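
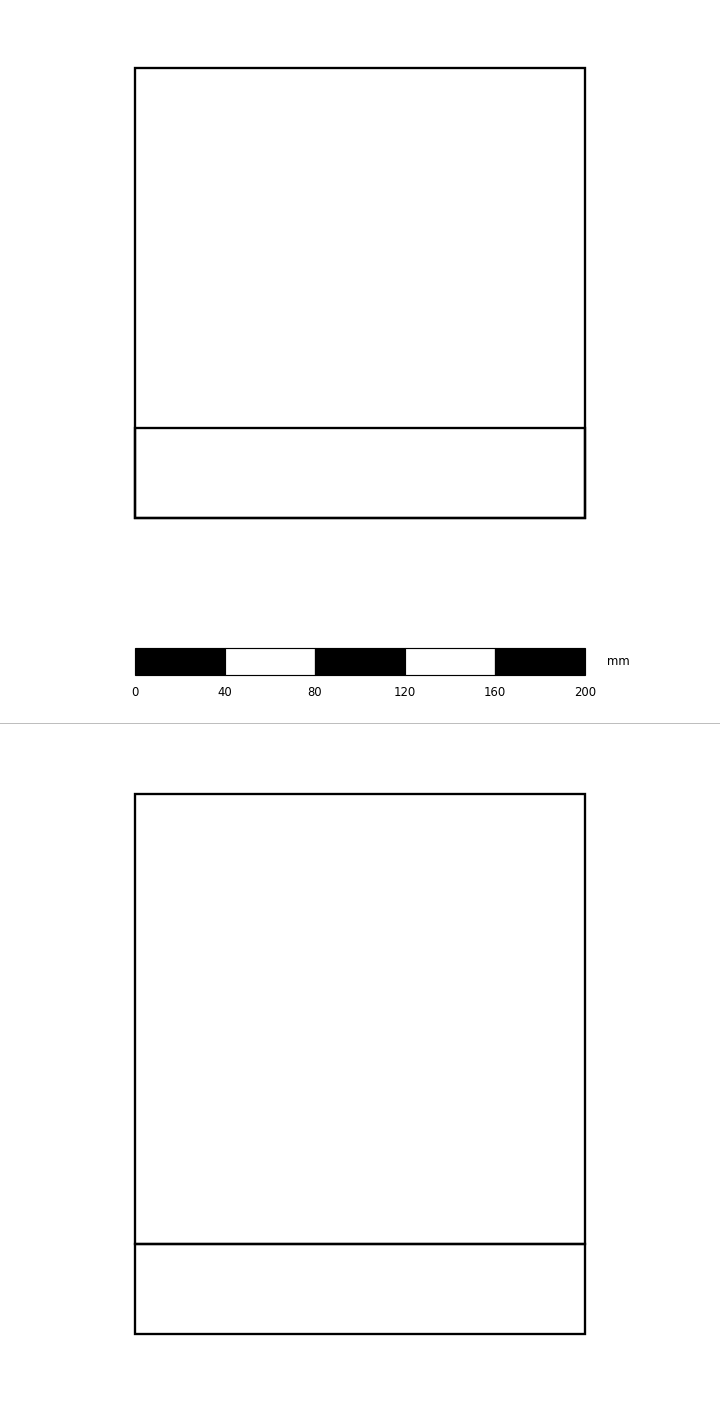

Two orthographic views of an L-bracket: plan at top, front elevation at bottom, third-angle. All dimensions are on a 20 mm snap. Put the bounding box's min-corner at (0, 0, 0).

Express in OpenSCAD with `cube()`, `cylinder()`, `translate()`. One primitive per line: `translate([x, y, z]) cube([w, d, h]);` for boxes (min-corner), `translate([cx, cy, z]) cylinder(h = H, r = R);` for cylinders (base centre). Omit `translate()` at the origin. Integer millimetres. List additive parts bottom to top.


cube([200, 200, 40]);
translate([0, 0, 40]) cube([200, 40, 200]);


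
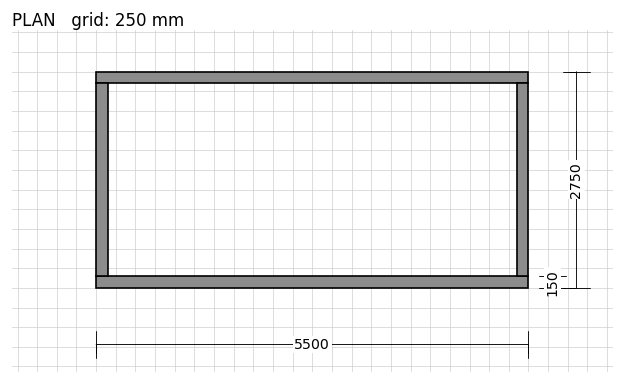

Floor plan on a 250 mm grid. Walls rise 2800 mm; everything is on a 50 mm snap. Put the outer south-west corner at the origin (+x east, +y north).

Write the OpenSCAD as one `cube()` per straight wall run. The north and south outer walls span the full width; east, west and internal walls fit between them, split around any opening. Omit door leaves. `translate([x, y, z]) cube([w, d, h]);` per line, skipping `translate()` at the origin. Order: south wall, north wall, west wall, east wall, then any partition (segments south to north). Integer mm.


cube([5500, 150, 2800]);
translate([0, 2600, 0]) cube([5500, 150, 2800]);
translate([0, 150, 0]) cube([150, 2450, 2800]);
translate([5350, 150, 0]) cube([150, 2450, 2800]);


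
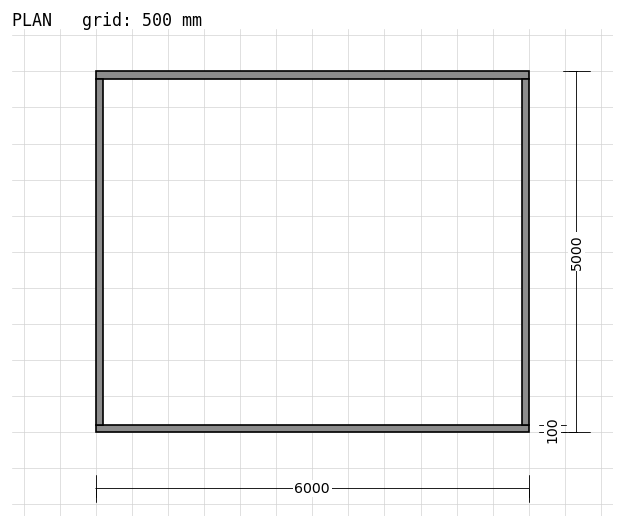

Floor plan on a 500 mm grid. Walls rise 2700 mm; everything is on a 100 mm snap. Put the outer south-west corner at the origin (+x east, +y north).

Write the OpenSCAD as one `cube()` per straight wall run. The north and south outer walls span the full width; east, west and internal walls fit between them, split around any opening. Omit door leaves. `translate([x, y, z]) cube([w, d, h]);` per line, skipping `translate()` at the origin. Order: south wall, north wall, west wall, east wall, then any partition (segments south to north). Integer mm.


cube([6000, 100, 2700]);
translate([0, 4900, 0]) cube([6000, 100, 2700]);
translate([0, 100, 0]) cube([100, 4800, 2700]);
translate([5900, 100, 0]) cube([100, 4800, 2700]);


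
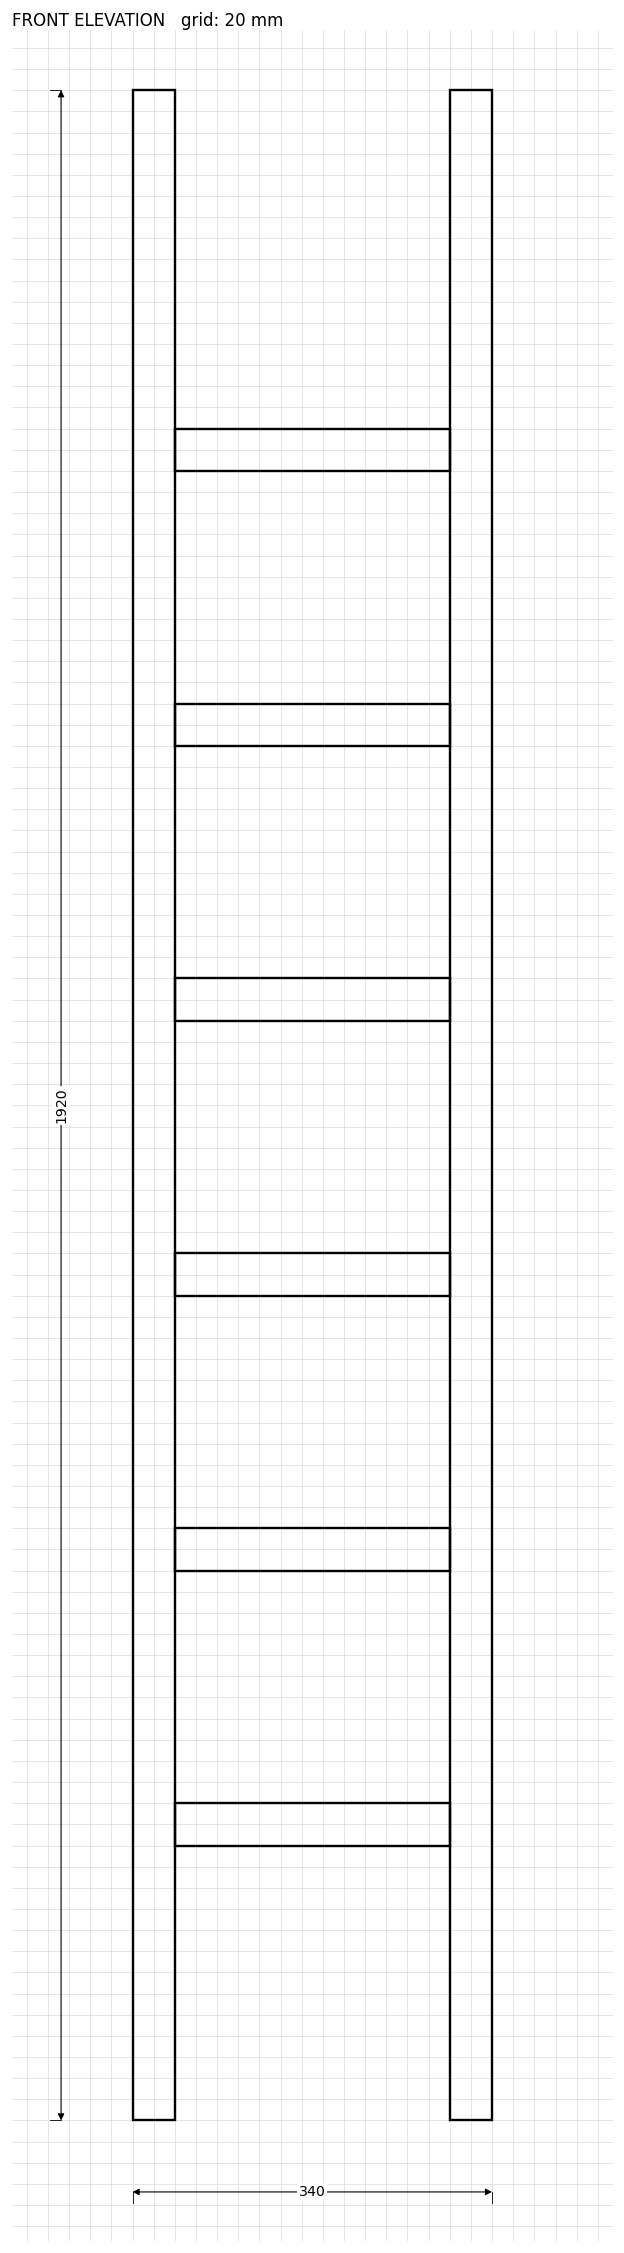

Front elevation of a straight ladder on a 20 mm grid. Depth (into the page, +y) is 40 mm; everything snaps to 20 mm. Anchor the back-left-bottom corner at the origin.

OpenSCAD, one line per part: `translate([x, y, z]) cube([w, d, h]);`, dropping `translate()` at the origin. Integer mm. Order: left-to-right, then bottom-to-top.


cube([40, 40, 1920]);
translate([40, 0, 260]) cube([260, 40, 40]);
translate([40, 0, 520]) cube([260, 40, 40]);
translate([40, 0, 780]) cube([260, 40, 40]);
translate([40, 0, 1040]) cube([260, 40, 40]);
translate([40, 0, 1300]) cube([260, 40, 40]);
translate([40, 0, 1560]) cube([260, 40, 40]);
translate([300, 0, 0]) cube([40, 40, 1920]);


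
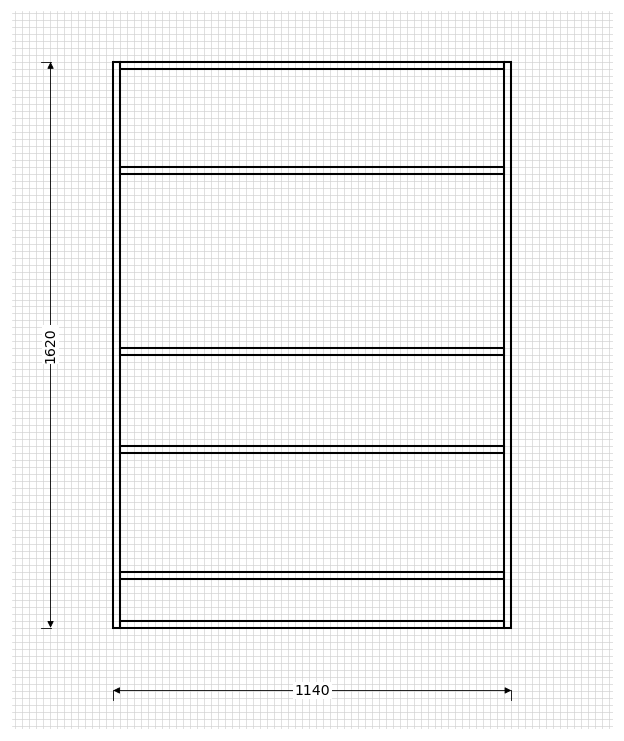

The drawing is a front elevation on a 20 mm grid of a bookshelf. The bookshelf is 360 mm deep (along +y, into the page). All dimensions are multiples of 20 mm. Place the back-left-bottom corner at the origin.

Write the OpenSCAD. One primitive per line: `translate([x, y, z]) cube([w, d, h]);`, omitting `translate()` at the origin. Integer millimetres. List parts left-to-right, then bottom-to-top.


cube([20, 360, 1620]);
translate([20, 0, 0]) cube([1100, 360, 20]);
translate([20, 0, 140]) cube([1100, 360, 20]);
translate([20, 0, 500]) cube([1100, 360, 20]);
translate([20, 0, 780]) cube([1100, 360, 20]);
translate([20, 0, 1300]) cube([1100, 360, 20]);
translate([20, 0, 1600]) cube([1100, 360, 20]);
translate([1120, 0, 0]) cube([20, 360, 1620]);


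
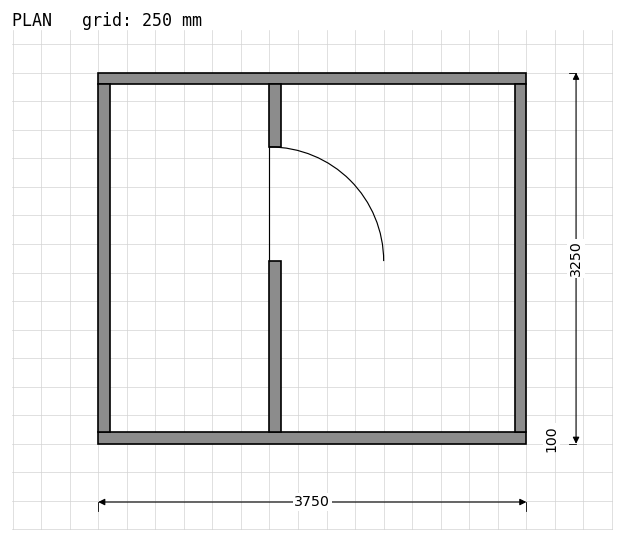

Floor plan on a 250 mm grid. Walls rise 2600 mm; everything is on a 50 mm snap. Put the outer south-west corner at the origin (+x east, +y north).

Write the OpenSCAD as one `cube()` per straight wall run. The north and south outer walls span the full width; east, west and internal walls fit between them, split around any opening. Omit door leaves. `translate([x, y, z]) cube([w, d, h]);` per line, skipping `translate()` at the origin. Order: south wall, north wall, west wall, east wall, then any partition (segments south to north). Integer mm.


cube([3750, 100, 2600]);
translate([0, 3150, 0]) cube([3750, 100, 2600]);
translate([0, 100, 0]) cube([100, 3050, 2600]);
translate([3650, 100, 0]) cube([100, 3050, 2600]);
translate([1500, 100, 0]) cube([100, 1500, 2600]);
translate([1500, 2600, 0]) cube([100, 550, 2600]);


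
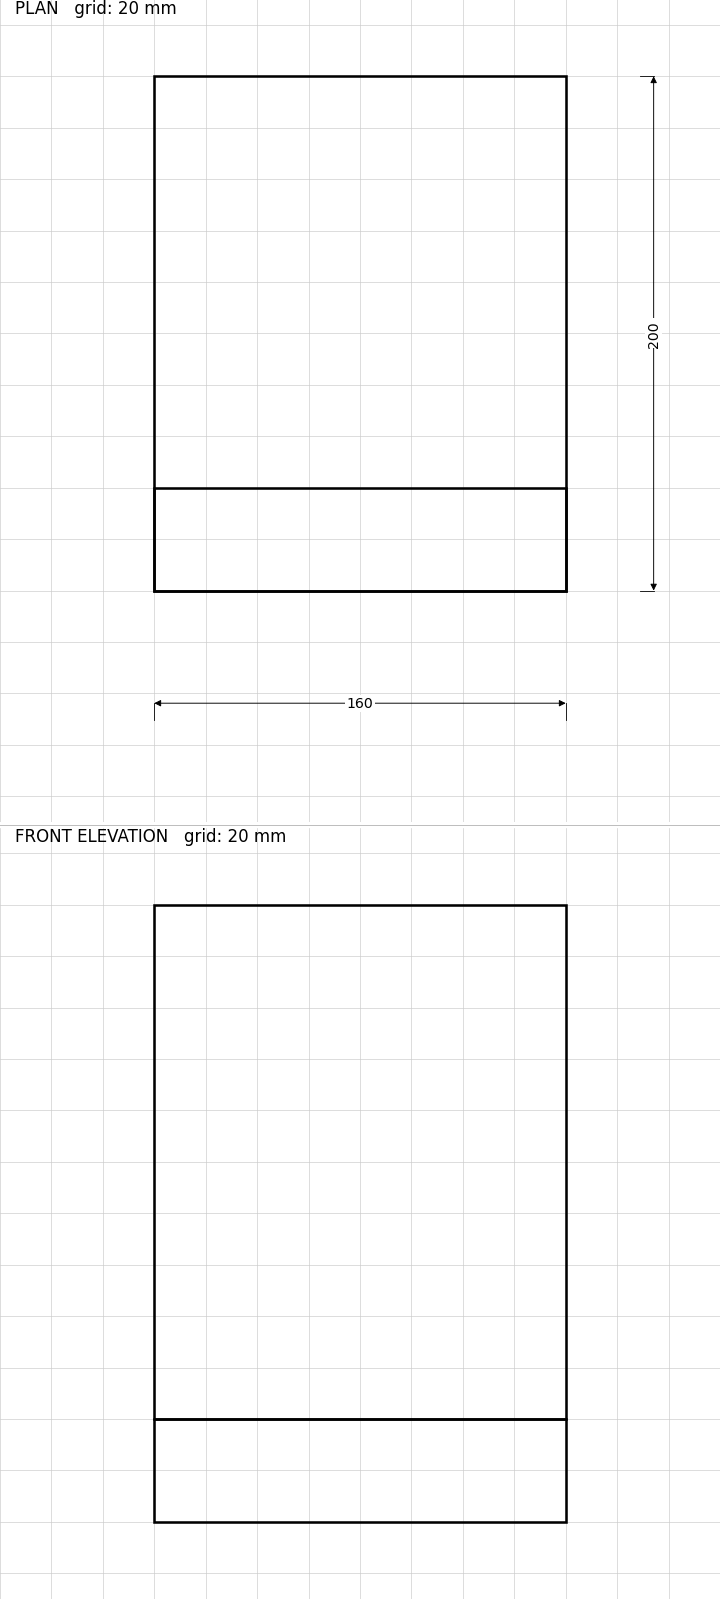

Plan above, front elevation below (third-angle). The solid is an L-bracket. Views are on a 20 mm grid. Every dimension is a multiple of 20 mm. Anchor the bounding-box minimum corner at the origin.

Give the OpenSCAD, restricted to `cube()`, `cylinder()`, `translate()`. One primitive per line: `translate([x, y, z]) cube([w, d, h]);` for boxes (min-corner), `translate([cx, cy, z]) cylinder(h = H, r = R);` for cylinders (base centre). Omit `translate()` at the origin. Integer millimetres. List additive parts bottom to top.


cube([160, 200, 40]);
translate([0, 0, 40]) cube([160, 40, 200]);


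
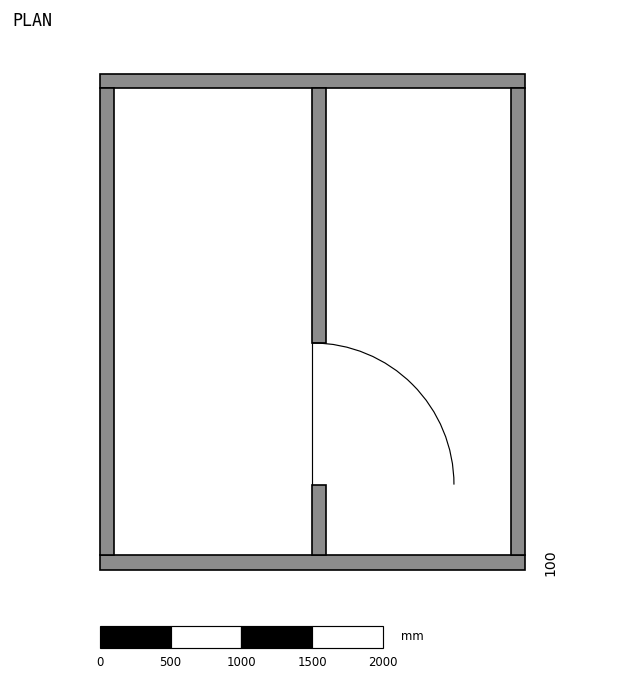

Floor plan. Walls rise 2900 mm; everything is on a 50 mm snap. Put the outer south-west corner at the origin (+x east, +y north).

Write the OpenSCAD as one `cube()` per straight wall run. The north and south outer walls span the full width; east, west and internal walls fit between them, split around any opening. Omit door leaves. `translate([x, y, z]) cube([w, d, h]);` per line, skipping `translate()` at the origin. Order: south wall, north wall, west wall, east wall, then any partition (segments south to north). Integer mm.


cube([3000, 100, 2900]);
translate([0, 3400, 0]) cube([3000, 100, 2900]);
translate([0, 100, 0]) cube([100, 3300, 2900]);
translate([2900, 100, 0]) cube([100, 3300, 2900]);
translate([1500, 100, 0]) cube([100, 500, 2900]);
translate([1500, 1600, 0]) cube([100, 1800, 2900]);


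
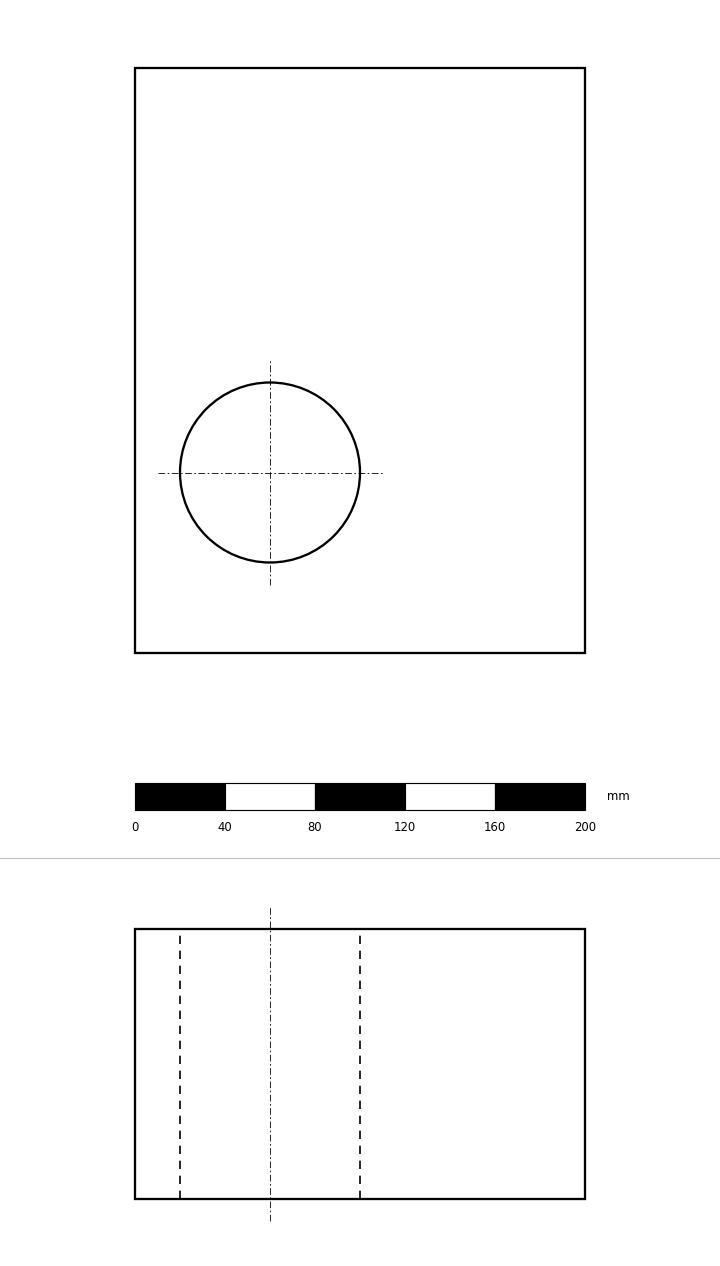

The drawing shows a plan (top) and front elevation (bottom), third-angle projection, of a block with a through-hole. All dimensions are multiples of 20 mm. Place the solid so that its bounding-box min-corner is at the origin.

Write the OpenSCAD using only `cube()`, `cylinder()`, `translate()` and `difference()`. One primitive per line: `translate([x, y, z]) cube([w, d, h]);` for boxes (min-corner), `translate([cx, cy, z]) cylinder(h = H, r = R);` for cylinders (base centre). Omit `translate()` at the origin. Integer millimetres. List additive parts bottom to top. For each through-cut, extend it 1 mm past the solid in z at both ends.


difference() {
  cube([200, 260, 120]);
  translate([60, 80, -1]) cylinder(h = 122, r = 40);
}


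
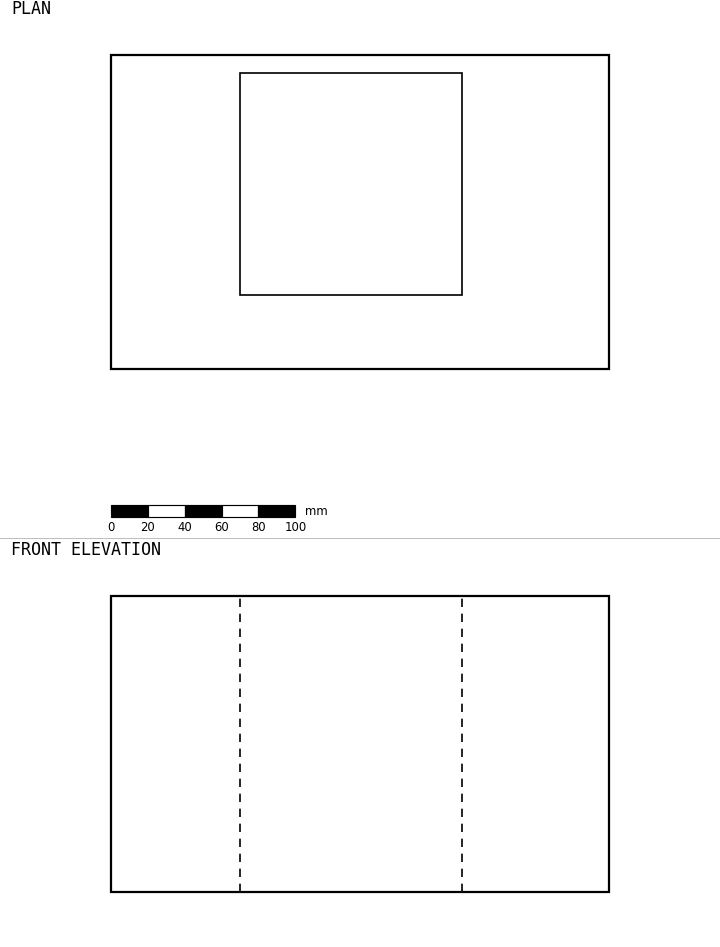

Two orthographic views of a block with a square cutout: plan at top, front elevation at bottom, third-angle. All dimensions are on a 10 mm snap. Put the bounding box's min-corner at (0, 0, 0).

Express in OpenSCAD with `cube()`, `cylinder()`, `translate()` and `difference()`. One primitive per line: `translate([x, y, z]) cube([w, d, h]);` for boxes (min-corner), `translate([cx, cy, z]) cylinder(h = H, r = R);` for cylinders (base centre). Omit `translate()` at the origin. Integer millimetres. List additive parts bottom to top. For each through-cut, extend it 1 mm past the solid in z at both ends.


difference() {
  cube([270, 170, 160]);
  translate([70, 40, -1]) cube([120, 120, 162]);
}


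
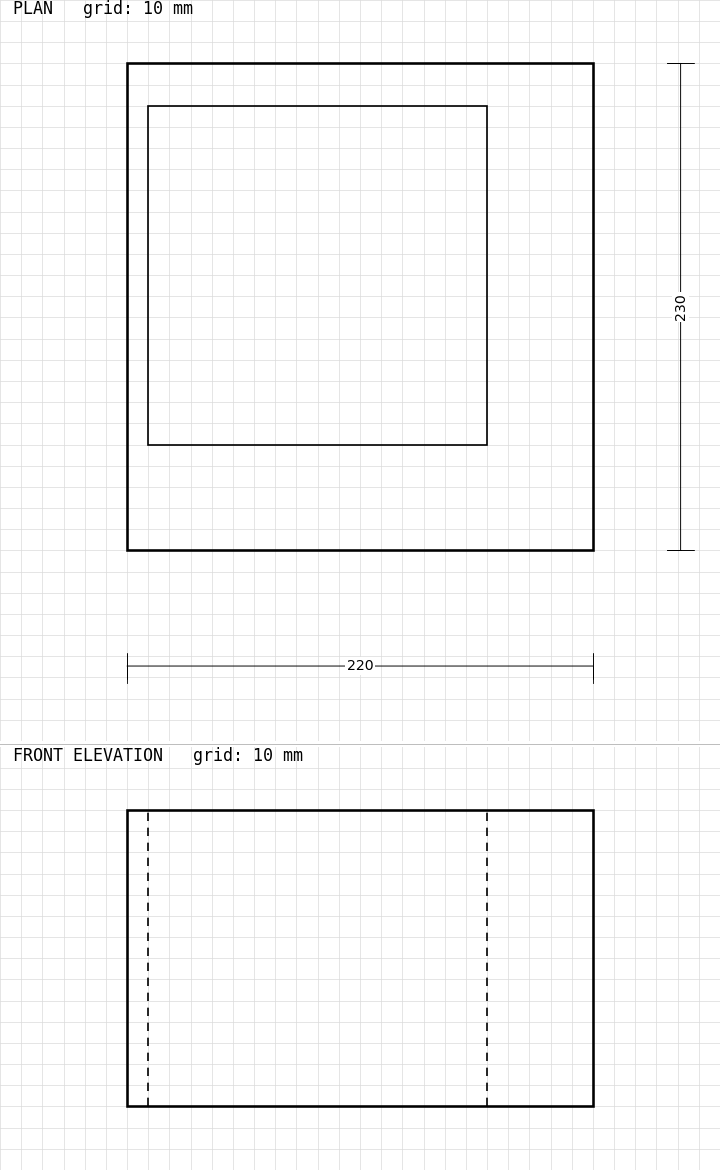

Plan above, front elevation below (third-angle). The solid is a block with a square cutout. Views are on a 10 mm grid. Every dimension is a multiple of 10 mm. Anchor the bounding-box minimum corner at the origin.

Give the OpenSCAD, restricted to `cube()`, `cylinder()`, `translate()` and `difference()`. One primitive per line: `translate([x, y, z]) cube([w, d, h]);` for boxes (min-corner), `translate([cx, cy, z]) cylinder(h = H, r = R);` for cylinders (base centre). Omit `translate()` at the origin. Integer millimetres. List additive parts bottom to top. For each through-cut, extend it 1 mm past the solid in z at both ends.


difference() {
  cube([220, 230, 140]);
  translate([10, 50, -1]) cube([160, 160, 142]);
}


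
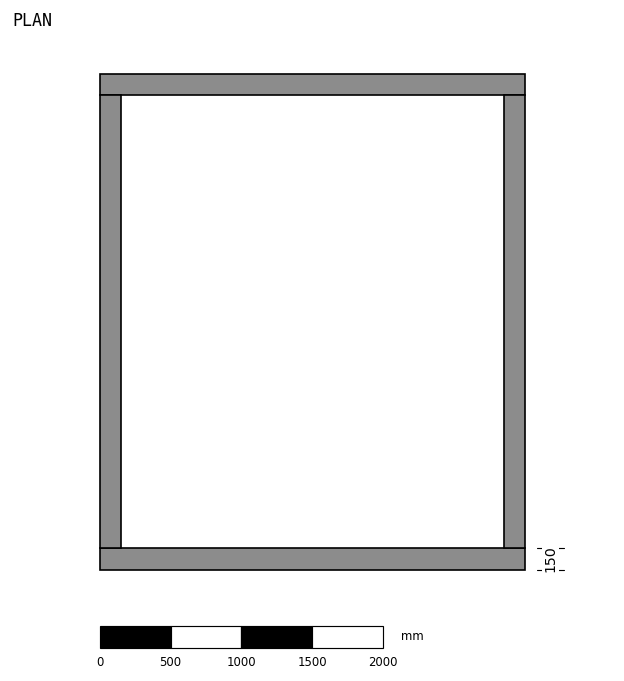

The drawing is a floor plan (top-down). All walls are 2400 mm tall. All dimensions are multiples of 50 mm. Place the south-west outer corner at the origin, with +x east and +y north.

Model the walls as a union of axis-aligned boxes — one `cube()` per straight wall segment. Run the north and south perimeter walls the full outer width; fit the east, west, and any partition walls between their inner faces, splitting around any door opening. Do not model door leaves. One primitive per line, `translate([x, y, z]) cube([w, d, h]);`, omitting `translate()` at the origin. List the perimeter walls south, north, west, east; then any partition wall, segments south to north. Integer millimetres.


cube([3000, 150, 2400]);
translate([0, 3350, 0]) cube([3000, 150, 2400]);
translate([0, 150, 0]) cube([150, 3200, 2400]);
translate([2850, 150, 0]) cube([150, 3200, 2400]);


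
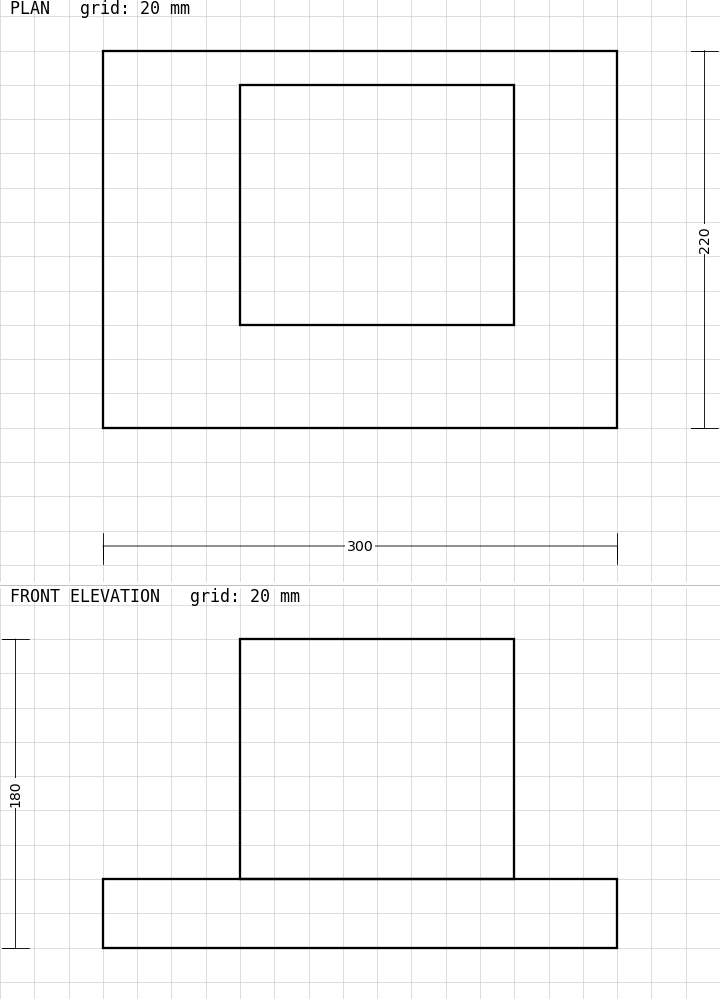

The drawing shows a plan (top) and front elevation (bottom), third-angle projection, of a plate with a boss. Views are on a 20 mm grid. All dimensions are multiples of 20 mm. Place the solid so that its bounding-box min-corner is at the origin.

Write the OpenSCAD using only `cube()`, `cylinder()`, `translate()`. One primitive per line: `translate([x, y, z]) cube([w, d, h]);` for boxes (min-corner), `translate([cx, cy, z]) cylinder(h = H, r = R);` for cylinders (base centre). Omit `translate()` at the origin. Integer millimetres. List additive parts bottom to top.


cube([300, 220, 40]);
translate([80, 60, 40]) cube([160, 140, 140]);


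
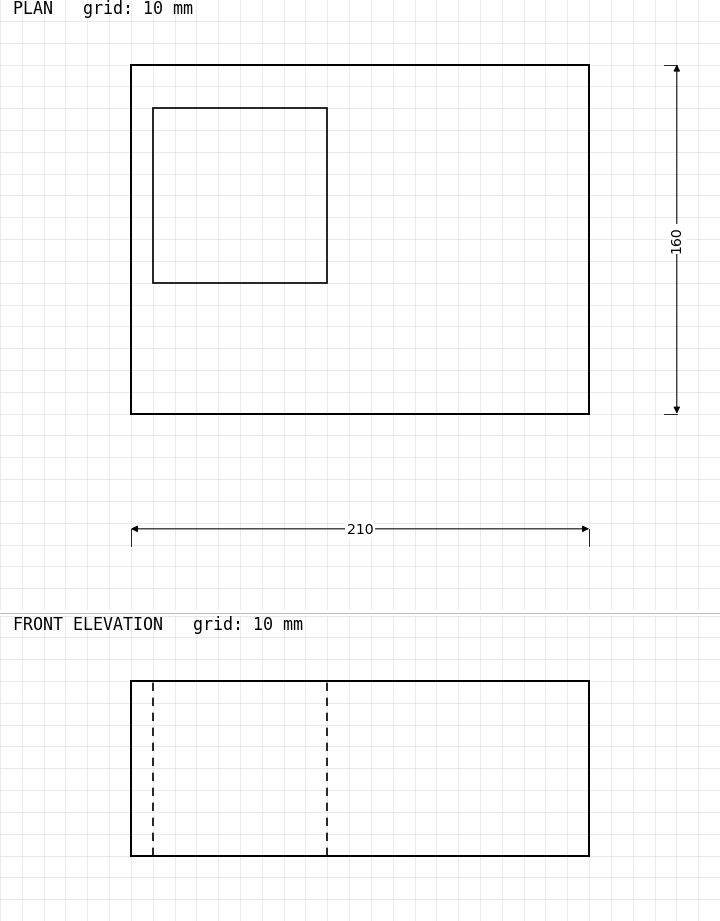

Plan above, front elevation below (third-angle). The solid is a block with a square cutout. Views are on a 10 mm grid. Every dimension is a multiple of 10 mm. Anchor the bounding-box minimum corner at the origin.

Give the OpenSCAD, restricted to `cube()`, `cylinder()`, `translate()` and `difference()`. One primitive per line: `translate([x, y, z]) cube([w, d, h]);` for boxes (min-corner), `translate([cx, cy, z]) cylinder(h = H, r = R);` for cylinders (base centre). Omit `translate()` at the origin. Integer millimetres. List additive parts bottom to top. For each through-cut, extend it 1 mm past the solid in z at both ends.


difference() {
  cube([210, 160, 80]);
  translate([10, 60, -1]) cube([80, 80, 82]);
}


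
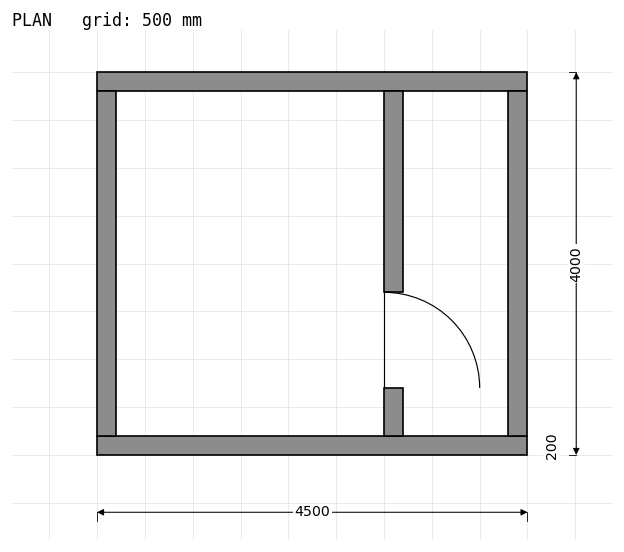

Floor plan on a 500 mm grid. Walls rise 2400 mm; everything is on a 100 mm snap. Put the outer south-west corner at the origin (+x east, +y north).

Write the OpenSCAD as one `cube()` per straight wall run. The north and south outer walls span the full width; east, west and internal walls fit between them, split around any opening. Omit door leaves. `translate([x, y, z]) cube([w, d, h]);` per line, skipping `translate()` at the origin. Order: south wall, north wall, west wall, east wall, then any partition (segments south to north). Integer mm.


cube([4500, 200, 2400]);
translate([0, 3800, 0]) cube([4500, 200, 2400]);
translate([0, 200, 0]) cube([200, 3600, 2400]);
translate([4300, 200, 0]) cube([200, 3600, 2400]);
translate([3000, 200, 0]) cube([200, 500, 2400]);
translate([3000, 1700, 0]) cube([200, 2100, 2400]);


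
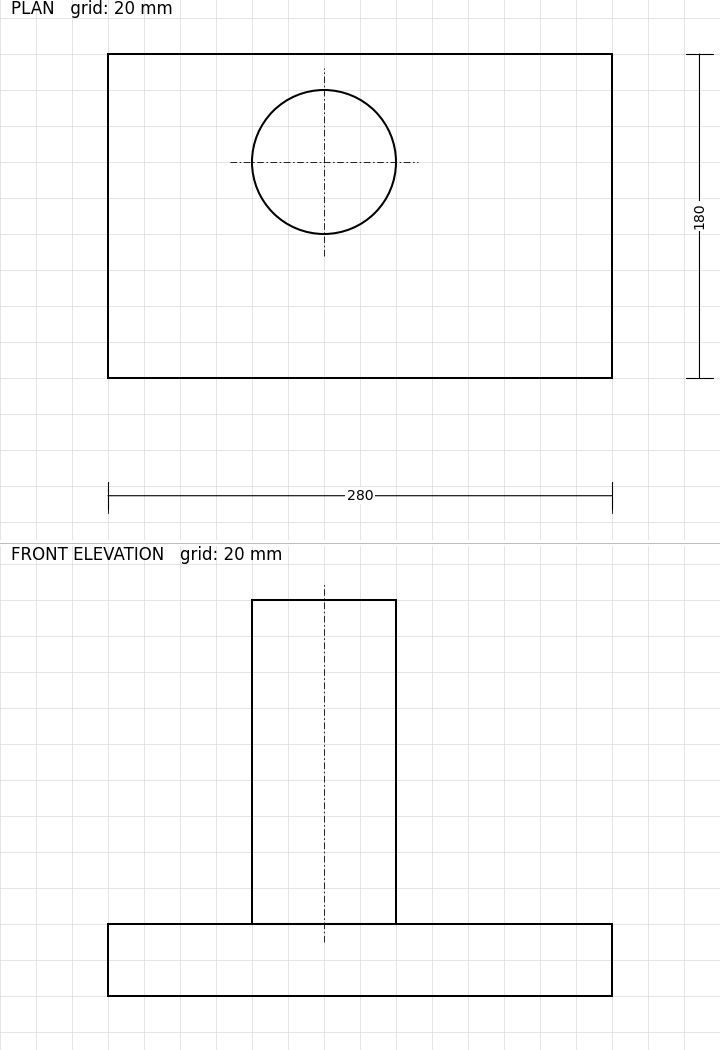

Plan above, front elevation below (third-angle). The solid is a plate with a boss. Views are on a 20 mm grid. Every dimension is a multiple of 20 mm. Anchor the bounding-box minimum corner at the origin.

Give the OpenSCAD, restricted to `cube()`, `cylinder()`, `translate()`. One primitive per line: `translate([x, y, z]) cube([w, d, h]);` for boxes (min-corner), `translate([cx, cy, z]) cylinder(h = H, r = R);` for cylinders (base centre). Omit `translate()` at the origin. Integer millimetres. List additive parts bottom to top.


cube([280, 180, 40]);
translate([120, 120, 40]) cylinder(h = 180, r = 40);


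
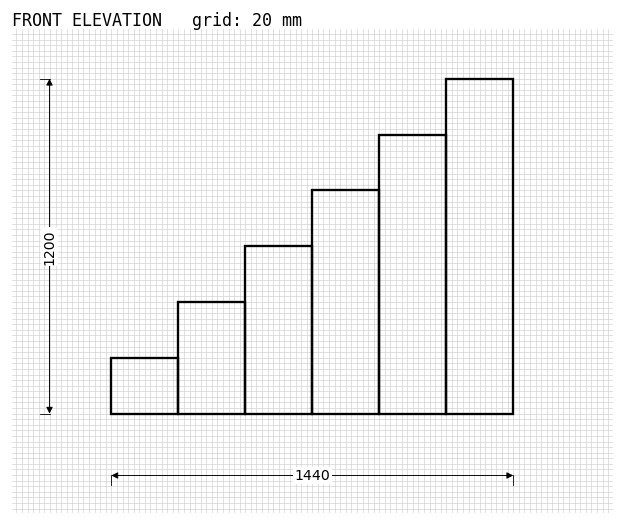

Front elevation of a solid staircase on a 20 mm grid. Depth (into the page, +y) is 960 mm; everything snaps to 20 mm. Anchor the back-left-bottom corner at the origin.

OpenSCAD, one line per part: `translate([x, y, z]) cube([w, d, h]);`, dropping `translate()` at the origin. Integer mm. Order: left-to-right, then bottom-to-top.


cube([240, 960, 200]);
translate([240, 0, 0]) cube([240, 960, 400]);
translate([480, 0, 0]) cube([240, 960, 600]);
translate([720, 0, 0]) cube([240, 960, 800]);
translate([960, 0, 0]) cube([240, 960, 1000]);
translate([1200, 0, 0]) cube([240, 960, 1200]);


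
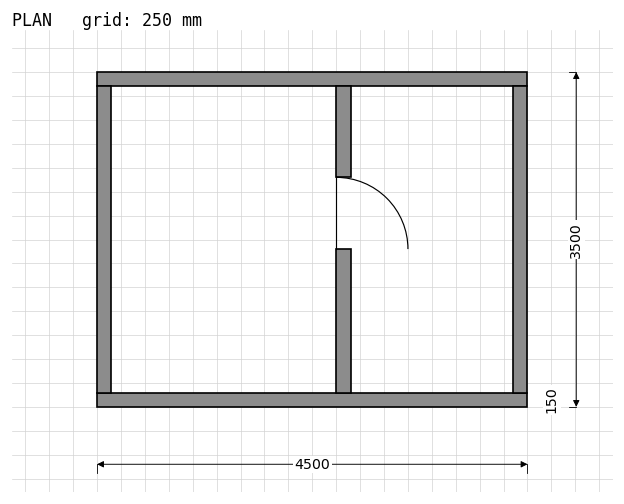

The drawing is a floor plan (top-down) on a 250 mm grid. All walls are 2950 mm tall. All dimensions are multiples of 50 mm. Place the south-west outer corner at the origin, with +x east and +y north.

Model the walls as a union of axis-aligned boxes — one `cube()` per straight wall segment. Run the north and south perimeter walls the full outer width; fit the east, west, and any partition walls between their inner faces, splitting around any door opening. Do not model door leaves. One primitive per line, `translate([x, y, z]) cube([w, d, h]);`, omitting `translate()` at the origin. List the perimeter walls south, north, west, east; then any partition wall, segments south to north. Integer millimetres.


cube([4500, 150, 2950]);
translate([0, 3350, 0]) cube([4500, 150, 2950]);
translate([0, 150, 0]) cube([150, 3200, 2950]);
translate([4350, 150, 0]) cube([150, 3200, 2950]);
translate([2500, 150, 0]) cube([150, 1500, 2950]);
translate([2500, 2400, 0]) cube([150, 950, 2950]);


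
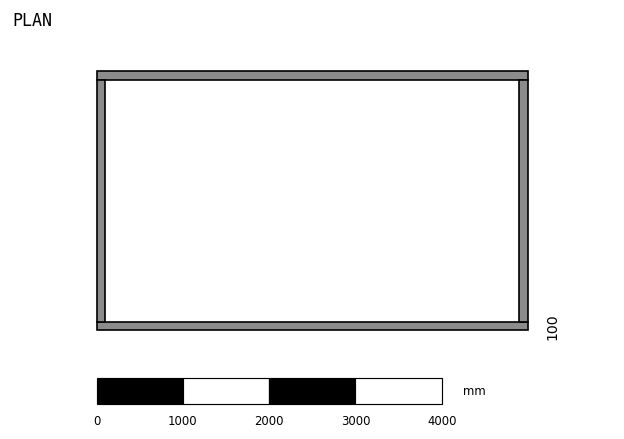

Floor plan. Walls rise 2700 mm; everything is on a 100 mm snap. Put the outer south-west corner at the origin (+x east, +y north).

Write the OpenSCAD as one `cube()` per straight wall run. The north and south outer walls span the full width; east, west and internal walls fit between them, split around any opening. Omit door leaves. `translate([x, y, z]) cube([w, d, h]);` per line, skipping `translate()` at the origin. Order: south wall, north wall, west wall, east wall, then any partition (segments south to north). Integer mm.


cube([5000, 100, 2700]);
translate([0, 2900, 0]) cube([5000, 100, 2700]);
translate([0, 100, 0]) cube([100, 2800, 2700]);
translate([4900, 100, 0]) cube([100, 2800, 2700]);


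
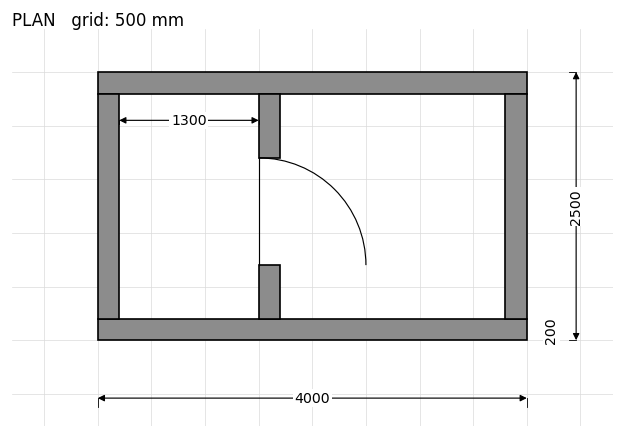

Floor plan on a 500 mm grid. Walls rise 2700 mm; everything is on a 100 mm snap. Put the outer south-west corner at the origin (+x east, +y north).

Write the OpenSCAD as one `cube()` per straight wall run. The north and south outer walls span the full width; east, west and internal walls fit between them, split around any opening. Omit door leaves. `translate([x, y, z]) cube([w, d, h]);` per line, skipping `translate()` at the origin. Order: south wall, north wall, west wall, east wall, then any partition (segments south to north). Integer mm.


cube([4000, 200, 2700]);
translate([0, 2300, 0]) cube([4000, 200, 2700]);
translate([0, 200, 0]) cube([200, 2100, 2700]);
translate([3800, 200, 0]) cube([200, 2100, 2700]);
translate([1500, 200, 0]) cube([200, 500, 2700]);
translate([1500, 1700, 0]) cube([200, 600, 2700]);


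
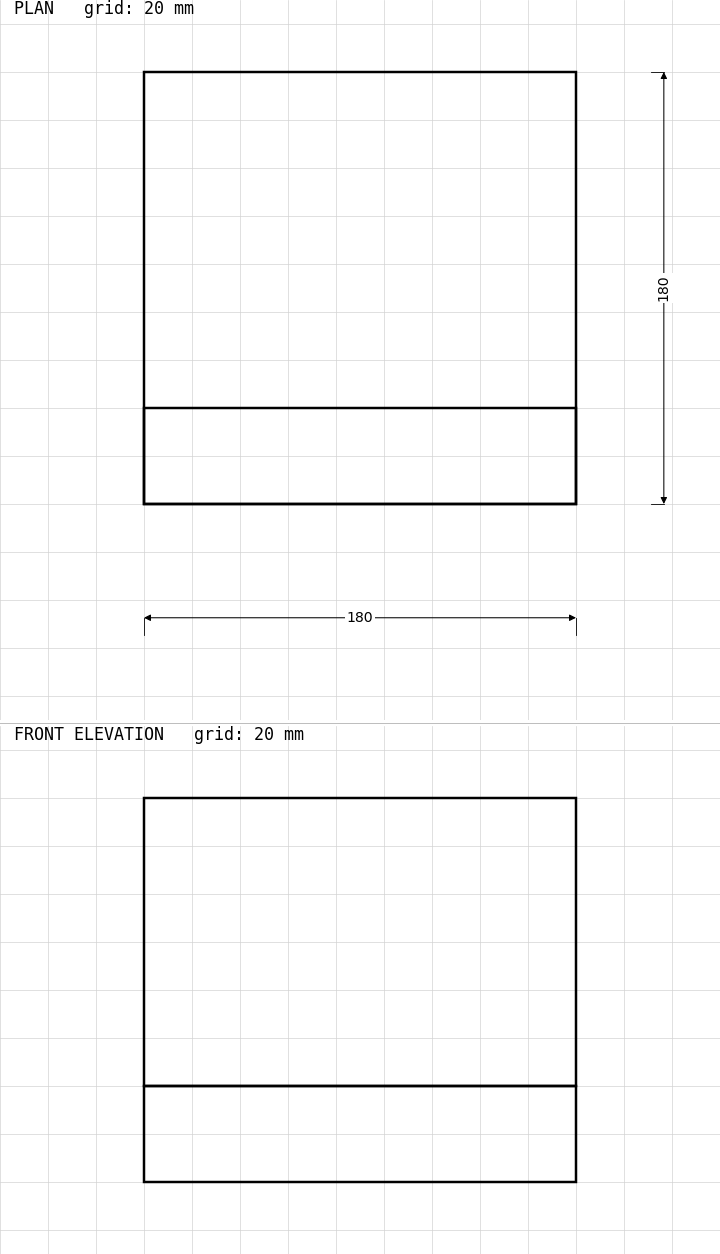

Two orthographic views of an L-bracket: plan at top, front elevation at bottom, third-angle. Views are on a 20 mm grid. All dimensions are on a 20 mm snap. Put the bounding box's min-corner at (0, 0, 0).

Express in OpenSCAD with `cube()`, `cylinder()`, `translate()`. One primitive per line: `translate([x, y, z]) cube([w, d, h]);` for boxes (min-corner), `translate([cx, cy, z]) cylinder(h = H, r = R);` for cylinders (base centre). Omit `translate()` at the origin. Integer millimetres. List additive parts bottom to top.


cube([180, 180, 40]);
translate([0, 0, 40]) cube([180, 40, 120]);


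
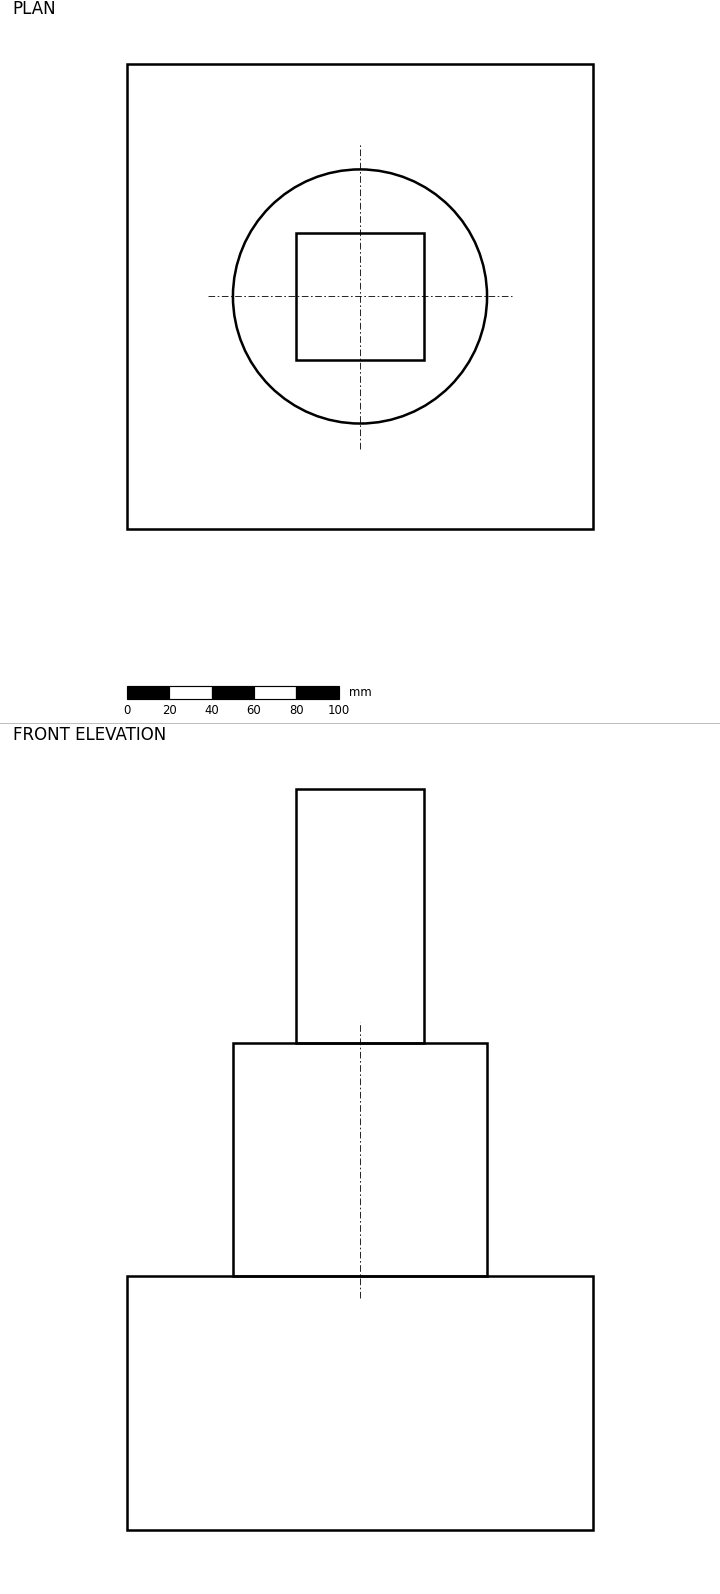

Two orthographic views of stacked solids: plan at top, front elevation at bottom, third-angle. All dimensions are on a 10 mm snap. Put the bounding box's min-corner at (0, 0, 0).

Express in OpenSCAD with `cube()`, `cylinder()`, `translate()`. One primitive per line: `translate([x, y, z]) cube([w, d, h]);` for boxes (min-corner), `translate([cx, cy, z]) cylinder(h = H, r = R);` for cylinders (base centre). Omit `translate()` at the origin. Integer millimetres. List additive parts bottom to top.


cube([220, 220, 120]);
translate([110, 110, 120]) cylinder(h = 110, r = 60);
translate([80, 80, 230]) cube([60, 60, 120]);


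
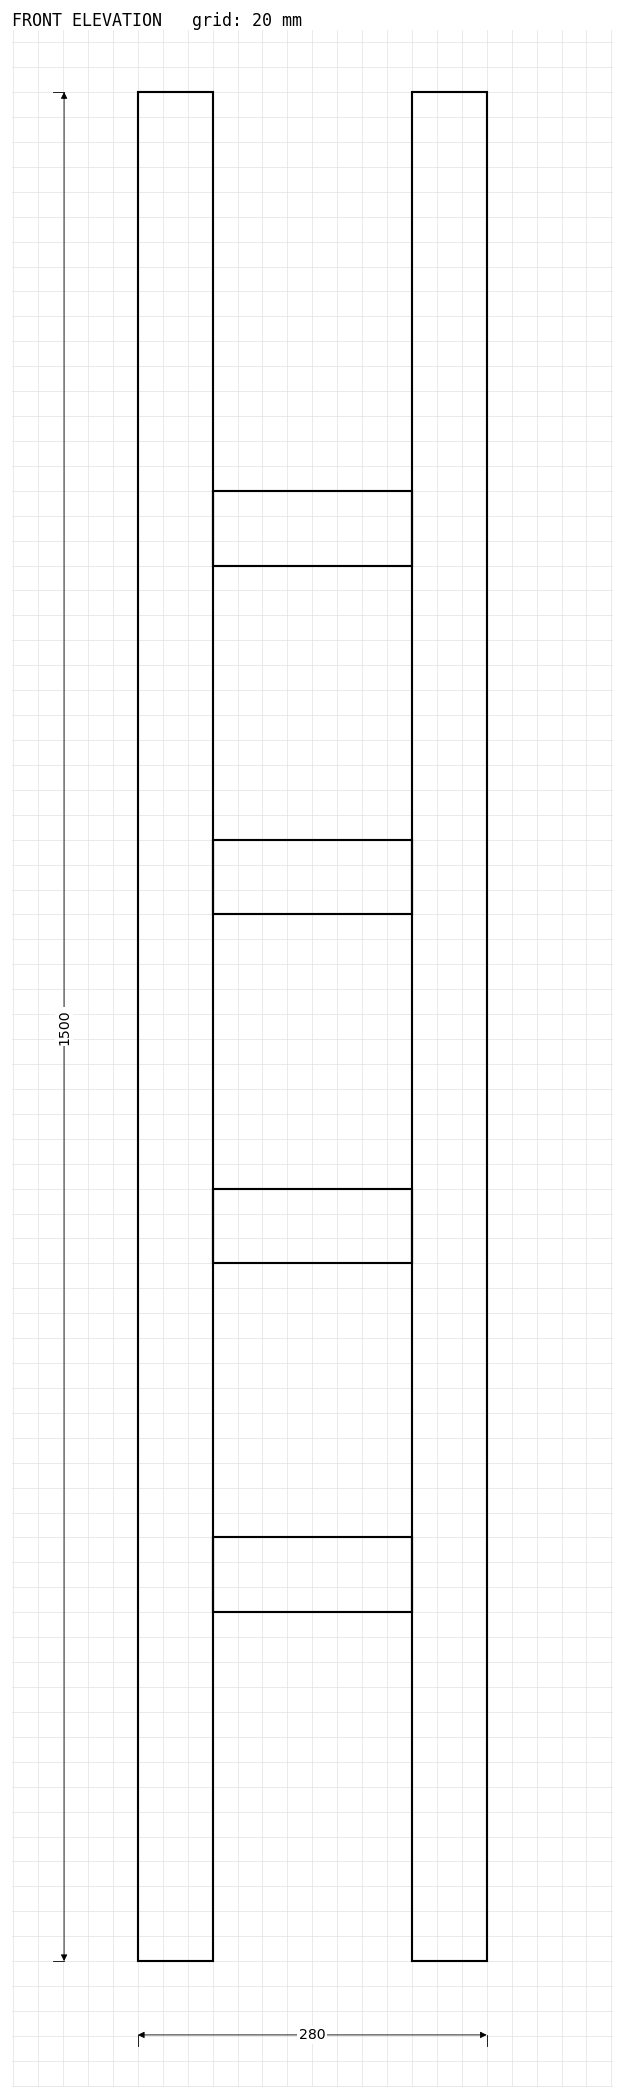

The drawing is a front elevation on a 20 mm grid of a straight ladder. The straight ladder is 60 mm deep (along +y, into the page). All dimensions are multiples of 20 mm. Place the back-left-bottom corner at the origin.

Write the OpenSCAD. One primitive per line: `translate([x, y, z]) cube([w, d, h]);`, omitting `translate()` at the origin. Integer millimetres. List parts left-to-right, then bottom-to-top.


cube([60, 60, 1500]);
translate([60, 0, 280]) cube([160, 60, 60]);
translate([60, 0, 560]) cube([160, 60, 60]);
translate([60, 0, 840]) cube([160, 60, 60]);
translate([60, 0, 1120]) cube([160, 60, 60]);
translate([220, 0, 0]) cube([60, 60, 1500]);


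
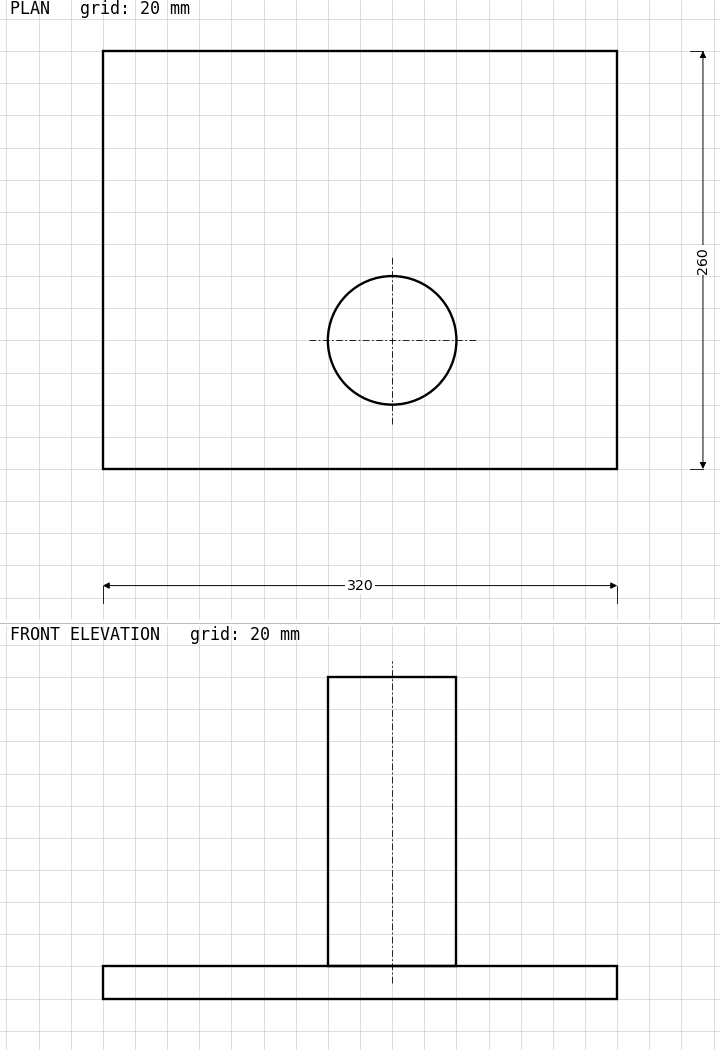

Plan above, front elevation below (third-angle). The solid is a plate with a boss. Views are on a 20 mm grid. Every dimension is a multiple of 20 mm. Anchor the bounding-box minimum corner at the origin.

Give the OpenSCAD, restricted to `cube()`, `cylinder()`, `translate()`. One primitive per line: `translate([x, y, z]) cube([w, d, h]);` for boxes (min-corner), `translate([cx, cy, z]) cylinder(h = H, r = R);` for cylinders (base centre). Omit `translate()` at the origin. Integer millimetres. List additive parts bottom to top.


cube([320, 260, 20]);
translate([180, 80, 20]) cylinder(h = 180, r = 40);


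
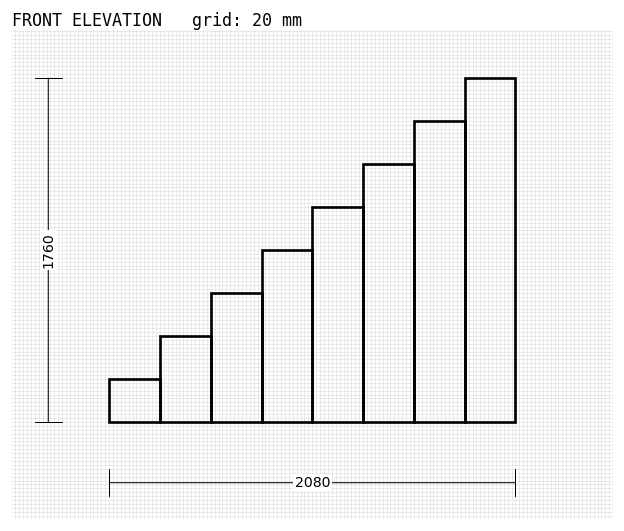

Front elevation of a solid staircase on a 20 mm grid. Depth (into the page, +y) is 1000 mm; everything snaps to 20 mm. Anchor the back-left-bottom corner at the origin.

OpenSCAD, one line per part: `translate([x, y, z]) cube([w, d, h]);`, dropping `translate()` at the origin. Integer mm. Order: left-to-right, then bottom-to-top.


cube([260, 1000, 220]);
translate([260, 0, 0]) cube([260, 1000, 440]);
translate([520, 0, 0]) cube([260, 1000, 660]);
translate([780, 0, 0]) cube([260, 1000, 880]);
translate([1040, 0, 0]) cube([260, 1000, 1100]);
translate([1300, 0, 0]) cube([260, 1000, 1320]);
translate([1560, 0, 0]) cube([260, 1000, 1540]);
translate([1820, 0, 0]) cube([260, 1000, 1760]);


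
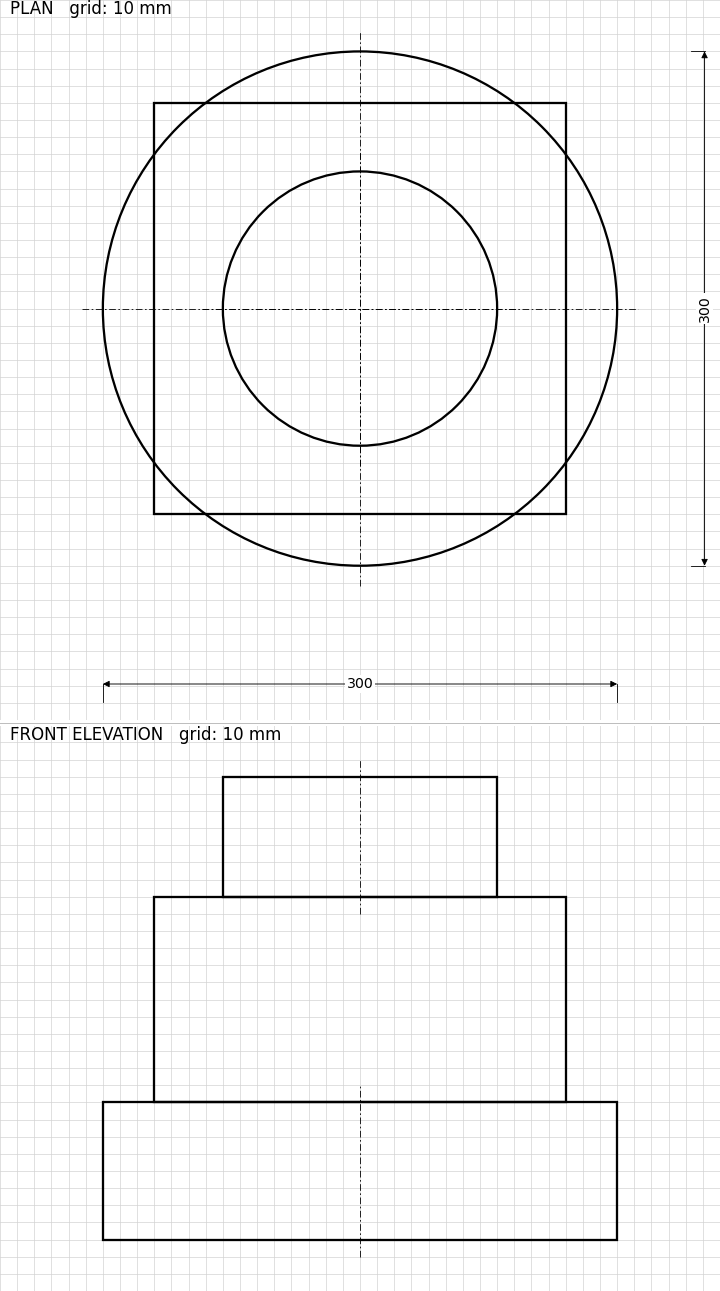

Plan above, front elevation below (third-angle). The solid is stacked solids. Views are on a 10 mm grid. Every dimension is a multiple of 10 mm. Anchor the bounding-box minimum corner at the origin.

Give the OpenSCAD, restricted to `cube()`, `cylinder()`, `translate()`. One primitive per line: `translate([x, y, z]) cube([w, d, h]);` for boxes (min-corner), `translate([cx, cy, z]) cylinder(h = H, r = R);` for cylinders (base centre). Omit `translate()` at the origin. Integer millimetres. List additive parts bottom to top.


translate([150, 150, 0]) cylinder(h = 80, r = 150);
translate([30, 30, 80]) cube([240, 240, 120]);
translate([150, 150, 200]) cylinder(h = 70, r = 80);


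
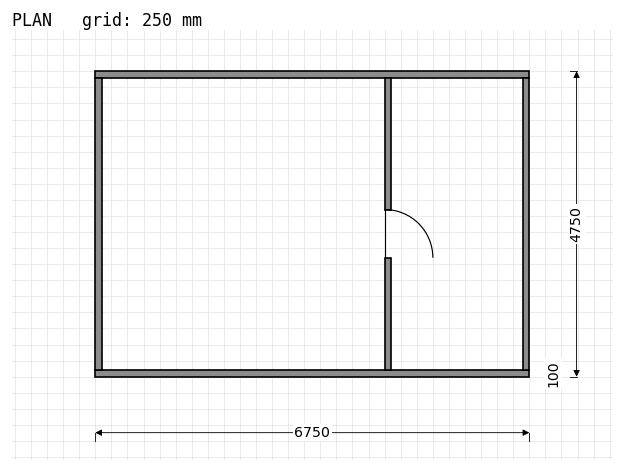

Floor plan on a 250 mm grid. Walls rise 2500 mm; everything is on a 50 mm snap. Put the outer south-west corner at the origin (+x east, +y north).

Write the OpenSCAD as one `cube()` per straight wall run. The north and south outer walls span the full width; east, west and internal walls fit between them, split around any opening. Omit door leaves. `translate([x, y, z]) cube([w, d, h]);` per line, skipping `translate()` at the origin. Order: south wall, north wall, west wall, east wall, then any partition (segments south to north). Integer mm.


cube([6750, 100, 2500]);
translate([0, 4650, 0]) cube([6750, 100, 2500]);
translate([0, 100, 0]) cube([100, 4550, 2500]);
translate([6650, 100, 0]) cube([100, 4550, 2500]);
translate([4500, 100, 0]) cube([100, 1750, 2500]);
translate([4500, 2600, 0]) cube([100, 2050, 2500]);


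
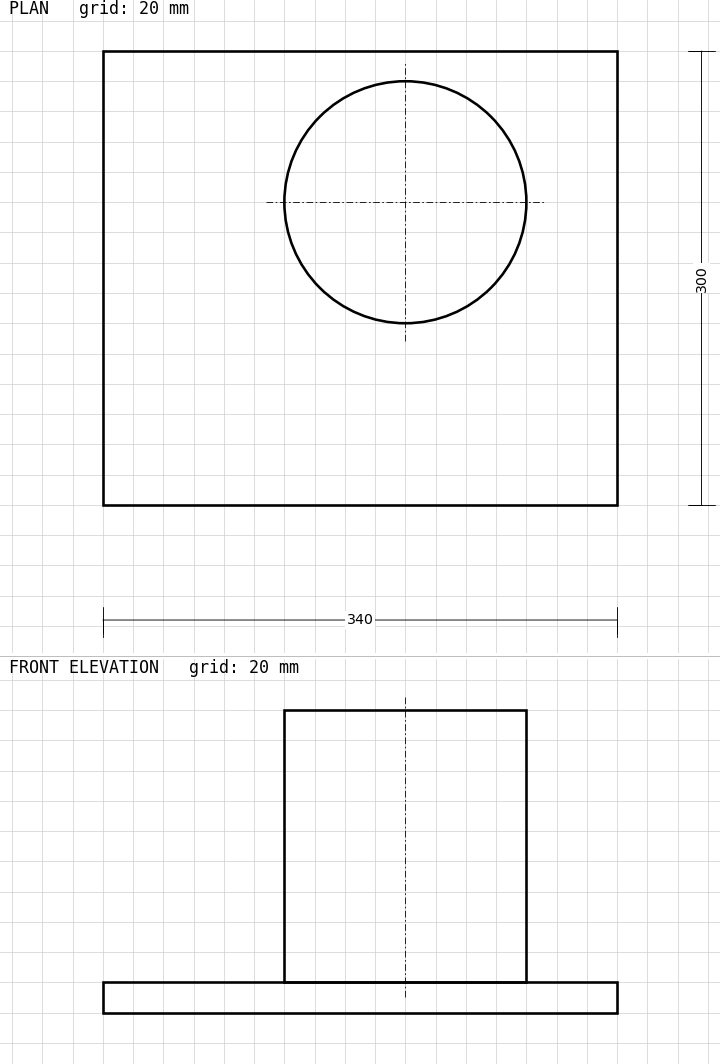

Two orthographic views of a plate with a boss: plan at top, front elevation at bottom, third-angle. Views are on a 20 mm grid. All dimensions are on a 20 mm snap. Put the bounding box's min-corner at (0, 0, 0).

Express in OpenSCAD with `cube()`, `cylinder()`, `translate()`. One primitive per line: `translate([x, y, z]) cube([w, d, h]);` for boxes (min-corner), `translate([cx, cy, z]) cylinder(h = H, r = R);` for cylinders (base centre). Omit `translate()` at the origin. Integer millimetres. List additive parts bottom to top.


cube([340, 300, 20]);
translate([200, 200, 20]) cylinder(h = 180, r = 80);


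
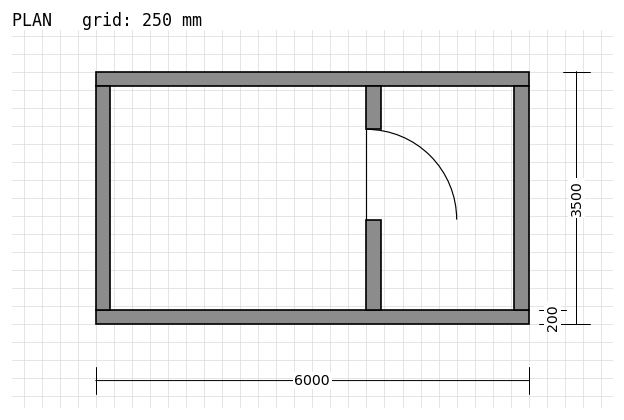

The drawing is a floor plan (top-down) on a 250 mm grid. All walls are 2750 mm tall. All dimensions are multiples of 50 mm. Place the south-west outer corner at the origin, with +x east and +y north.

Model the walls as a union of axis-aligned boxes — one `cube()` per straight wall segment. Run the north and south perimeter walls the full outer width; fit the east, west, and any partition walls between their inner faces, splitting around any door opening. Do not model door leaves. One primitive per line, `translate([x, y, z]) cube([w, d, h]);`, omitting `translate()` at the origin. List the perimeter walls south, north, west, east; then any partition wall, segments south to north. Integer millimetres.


cube([6000, 200, 2750]);
translate([0, 3300, 0]) cube([6000, 200, 2750]);
translate([0, 200, 0]) cube([200, 3100, 2750]);
translate([5800, 200, 0]) cube([200, 3100, 2750]);
translate([3750, 200, 0]) cube([200, 1250, 2750]);
translate([3750, 2700, 0]) cube([200, 600, 2750]);


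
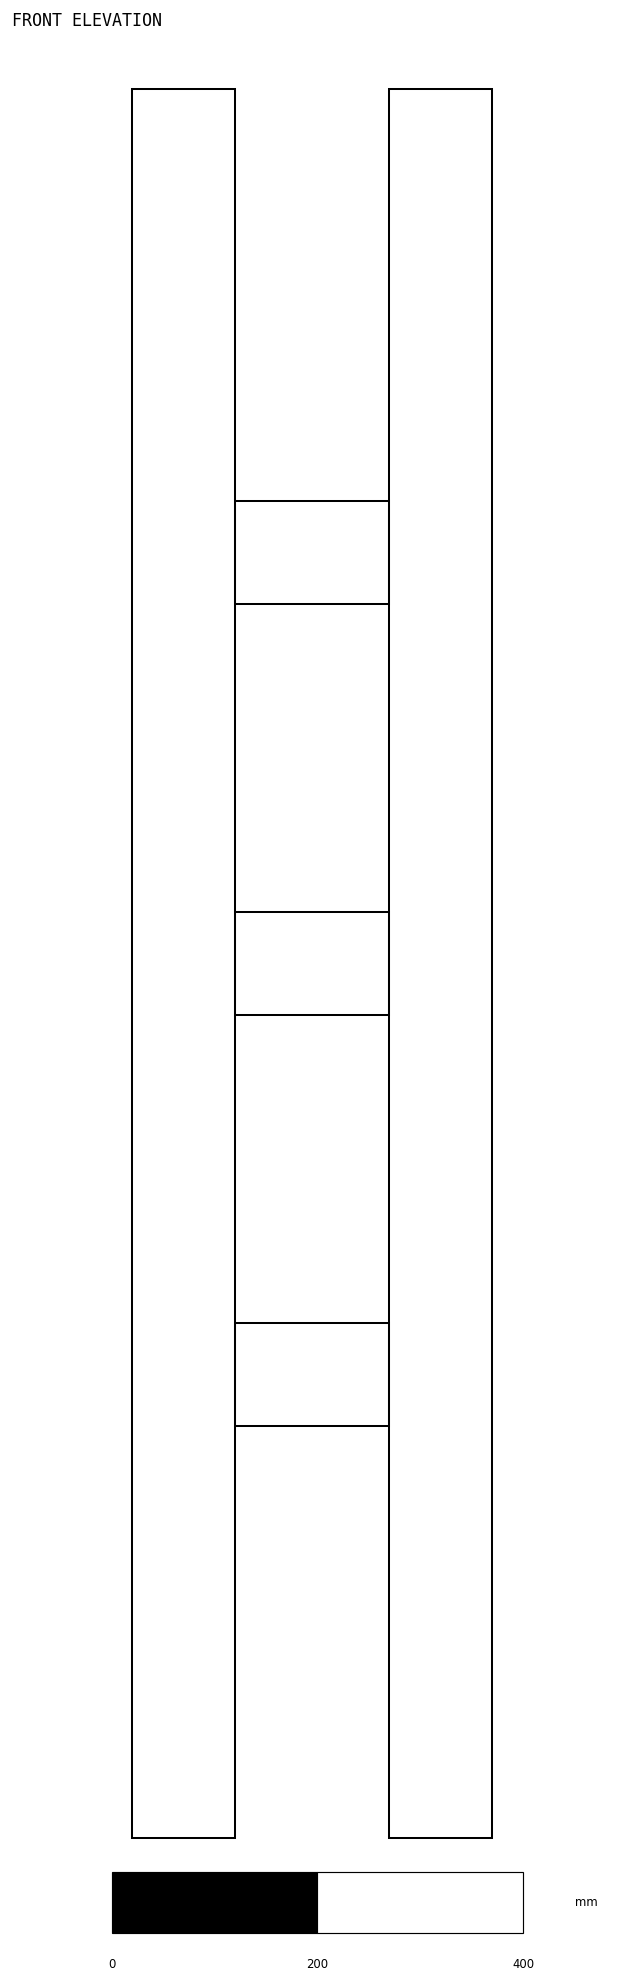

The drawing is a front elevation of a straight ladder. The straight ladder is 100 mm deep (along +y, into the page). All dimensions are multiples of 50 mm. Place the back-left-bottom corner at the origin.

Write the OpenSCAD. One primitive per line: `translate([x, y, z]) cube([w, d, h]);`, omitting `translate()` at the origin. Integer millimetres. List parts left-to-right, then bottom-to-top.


cube([100, 100, 1700]);
translate([100, 0, 400]) cube([150, 100, 100]);
translate([100, 0, 800]) cube([150, 100, 100]);
translate([100, 0, 1200]) cube([150, 100, 100]);
translate([250, 0, 0]) cube([100, 100, 1700]);


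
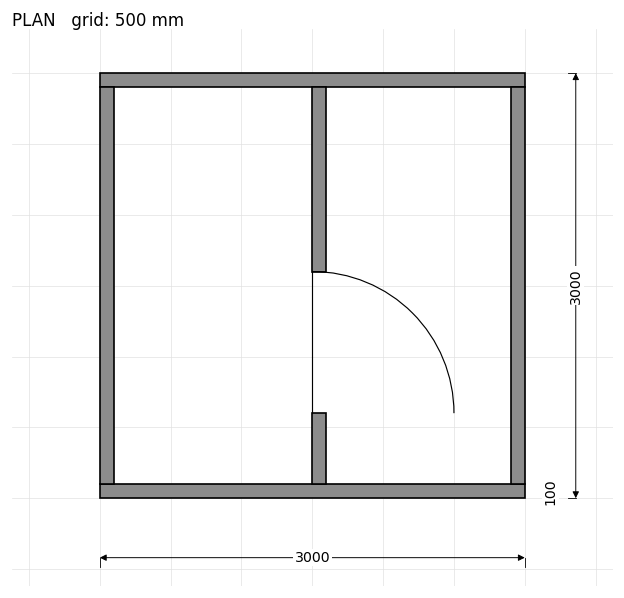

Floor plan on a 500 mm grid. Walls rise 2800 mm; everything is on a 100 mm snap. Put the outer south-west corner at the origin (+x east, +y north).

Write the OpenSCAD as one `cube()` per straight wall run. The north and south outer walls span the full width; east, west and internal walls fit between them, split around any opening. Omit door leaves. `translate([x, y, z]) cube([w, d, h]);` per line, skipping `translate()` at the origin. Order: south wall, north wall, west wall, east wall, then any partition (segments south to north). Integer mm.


cube([3000, 100, 2800]);
translate([0, 2900, 0]) cube([3000, 100, 2800]);
translate([0, 100, 0]) cube([100, 2800, 2800]);
translate([2900, 100, 0]) cube([100, 2800, 2800]);
translate([1500, 100, 0]) cube([100, 500, 2800]);
translate([1500, 1600, 0]) cube([100, 1300, 2800]);


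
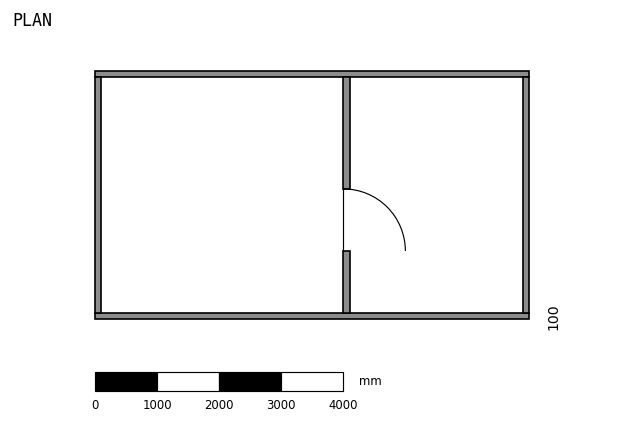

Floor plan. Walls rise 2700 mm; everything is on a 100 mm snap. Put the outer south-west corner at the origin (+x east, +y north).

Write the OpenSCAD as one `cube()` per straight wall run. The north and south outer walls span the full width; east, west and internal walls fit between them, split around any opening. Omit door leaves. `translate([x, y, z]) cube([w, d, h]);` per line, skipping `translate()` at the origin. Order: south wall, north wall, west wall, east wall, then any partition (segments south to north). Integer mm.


cube([7000, 100, 2700]);
translate([0, 3900, 0]) cube([7000, 100, 2700]);
translate([0, 100, 0]) cube([100, 3800, 2700]);
translate([6900, 100, 0]) cube([100, 3800, 2700]);
translate([4000, 100, 0]) cube([100, 1000, 2700]);
translate([4000, 2100, 0]) cube([100, 1800, 2700]);


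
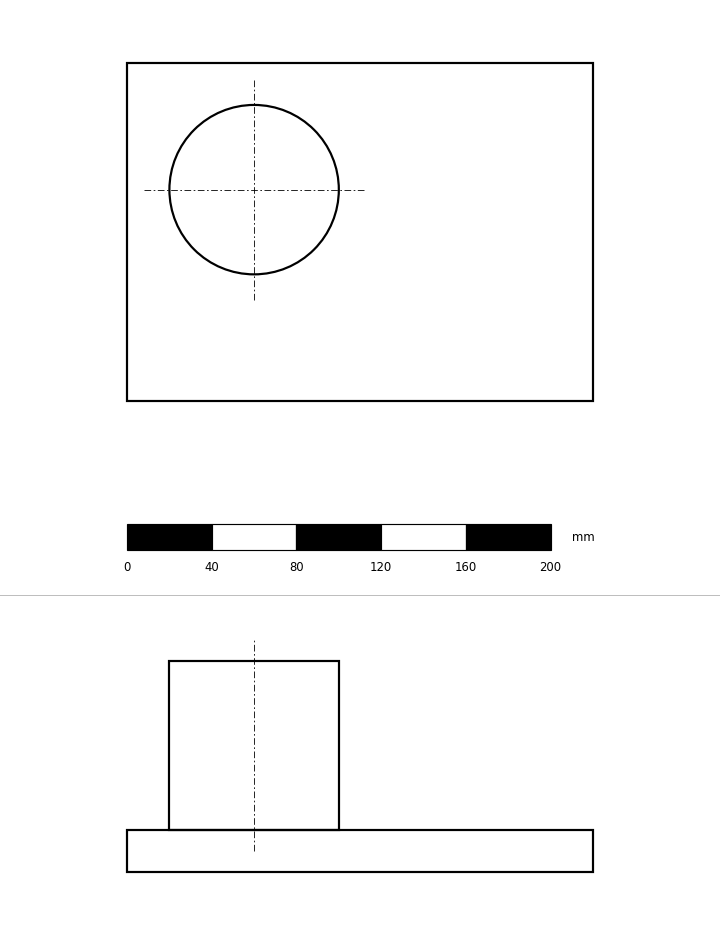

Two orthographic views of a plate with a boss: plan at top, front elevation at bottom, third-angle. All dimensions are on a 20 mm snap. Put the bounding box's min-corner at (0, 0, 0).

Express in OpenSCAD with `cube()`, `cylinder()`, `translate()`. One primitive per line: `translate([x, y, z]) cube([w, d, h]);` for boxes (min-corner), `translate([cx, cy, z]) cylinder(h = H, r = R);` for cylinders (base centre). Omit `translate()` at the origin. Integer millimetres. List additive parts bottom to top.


cube([220, 160, 20]);
translate([60, 100, 20]) cylinder(h = 80, r = 40);


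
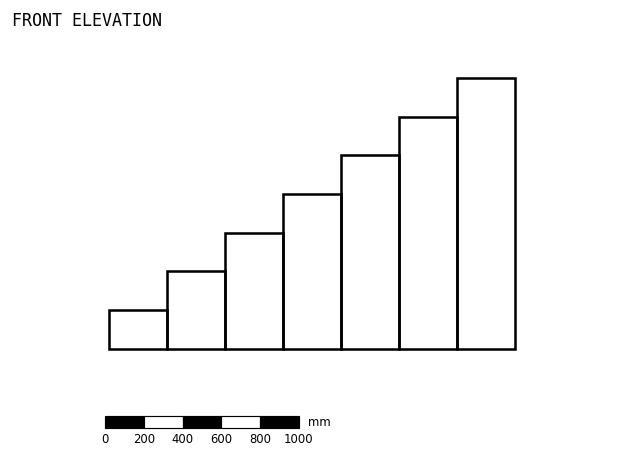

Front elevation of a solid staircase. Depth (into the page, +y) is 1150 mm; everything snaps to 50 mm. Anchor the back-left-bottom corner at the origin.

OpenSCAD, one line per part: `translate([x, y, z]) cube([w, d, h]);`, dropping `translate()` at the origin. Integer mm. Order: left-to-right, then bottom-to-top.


cube([300, 1150, 200]);
translate([300, 0, 0]) cube([300, 1150, 400]);
translate([600, 0, 0]) cube([300, 1150, 600]);
translate([900, 0, 0]) cube([300, 1150, 800]);
translate([1200, 0, 0]) cube([300, 1150, 1000]);
translate([1500, 0, 0]) cube([300, 1150, 1200]);
translate([1800, 0, 0]) cube([300, 1150, 1400]);


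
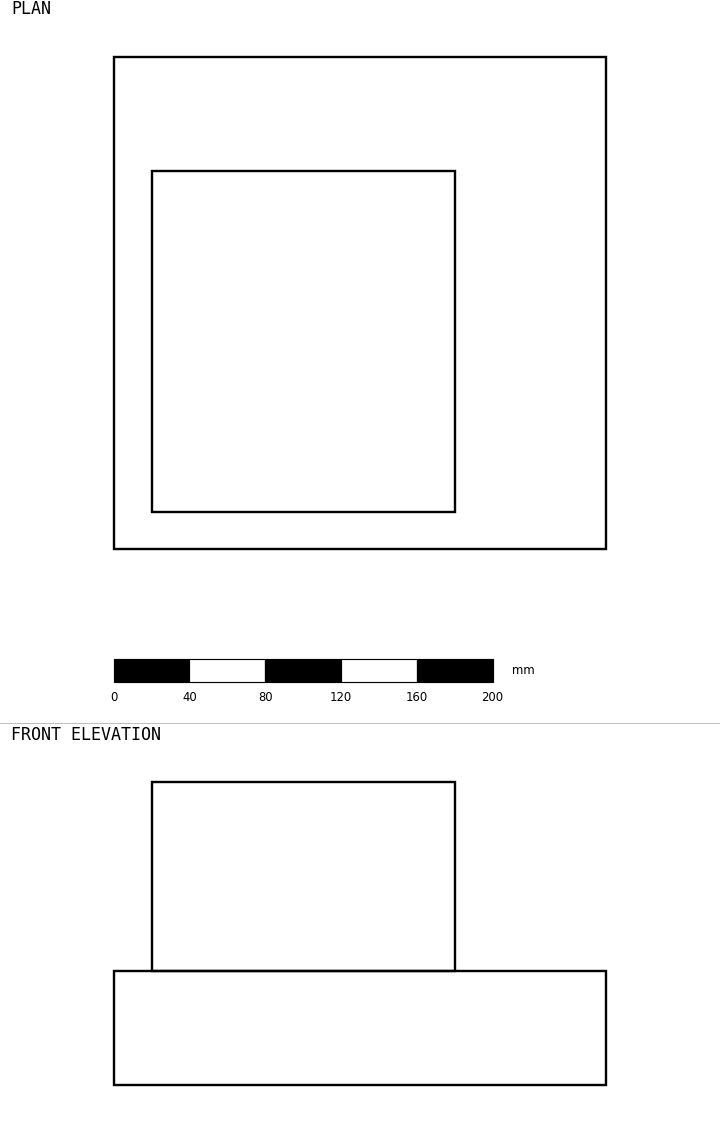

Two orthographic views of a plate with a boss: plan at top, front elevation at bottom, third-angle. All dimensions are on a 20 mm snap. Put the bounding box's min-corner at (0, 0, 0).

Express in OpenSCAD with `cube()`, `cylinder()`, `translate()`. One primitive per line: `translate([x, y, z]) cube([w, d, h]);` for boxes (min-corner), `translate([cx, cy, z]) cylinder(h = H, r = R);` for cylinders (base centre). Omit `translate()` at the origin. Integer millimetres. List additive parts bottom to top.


cube([260, 260, 60]);
translate([20, 20, 60]) cube([160, 180, 100]);
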